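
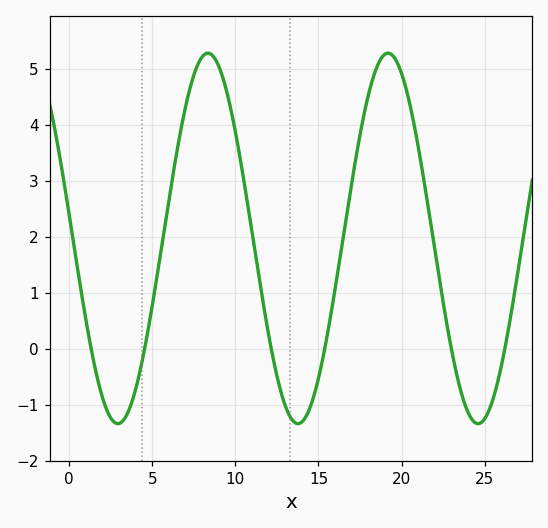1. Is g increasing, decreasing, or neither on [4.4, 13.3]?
neither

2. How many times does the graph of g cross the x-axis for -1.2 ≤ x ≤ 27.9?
6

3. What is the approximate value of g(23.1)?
-0.2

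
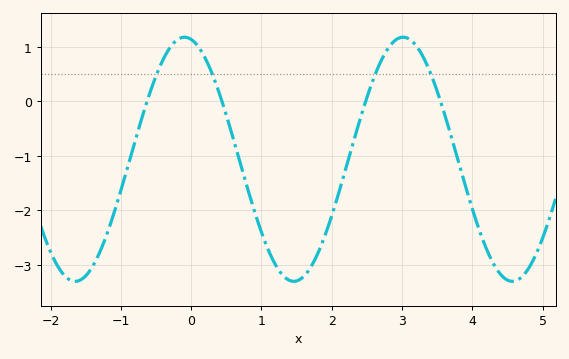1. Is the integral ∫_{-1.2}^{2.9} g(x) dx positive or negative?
negative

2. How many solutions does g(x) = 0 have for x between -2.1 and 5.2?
4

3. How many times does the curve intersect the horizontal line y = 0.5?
4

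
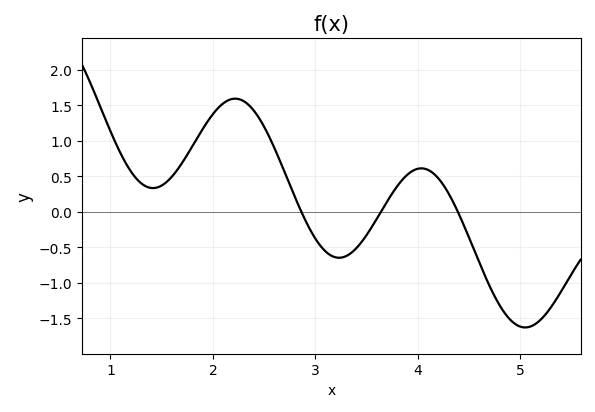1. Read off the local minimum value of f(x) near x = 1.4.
0.334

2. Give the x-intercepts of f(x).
2.86, 3.64, 4.39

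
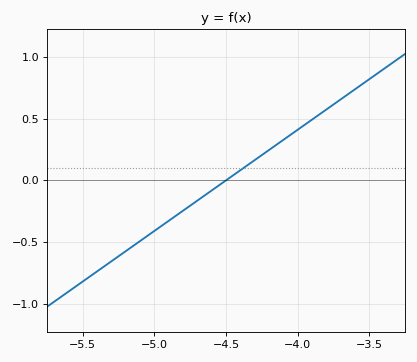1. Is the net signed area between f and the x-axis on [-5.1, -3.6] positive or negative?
positive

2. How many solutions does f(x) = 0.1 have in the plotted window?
1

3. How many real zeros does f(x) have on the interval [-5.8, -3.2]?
1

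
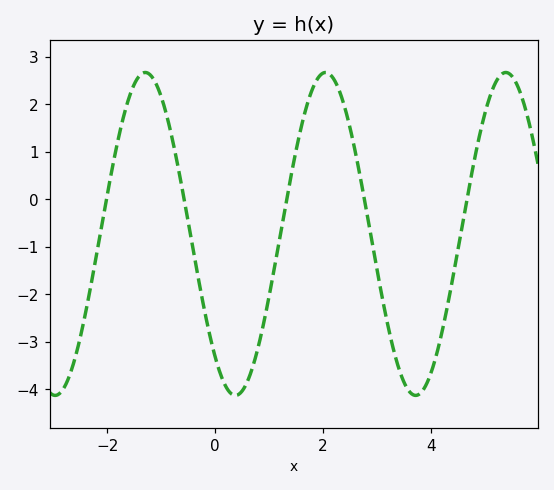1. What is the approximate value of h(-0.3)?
-1.75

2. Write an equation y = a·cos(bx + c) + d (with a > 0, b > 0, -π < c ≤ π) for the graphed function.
y = 3.4cos(1.88x + 2.44) - 0.73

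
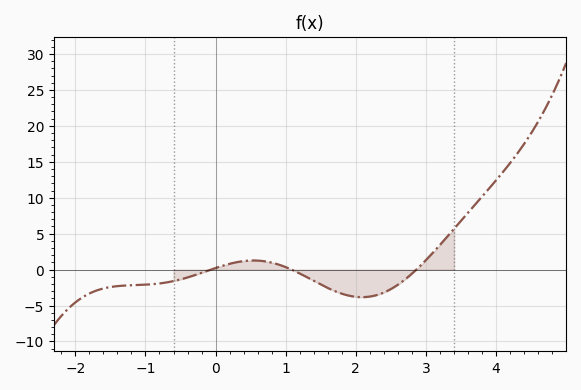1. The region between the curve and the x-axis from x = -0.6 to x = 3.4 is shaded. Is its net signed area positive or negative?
negative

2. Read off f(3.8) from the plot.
10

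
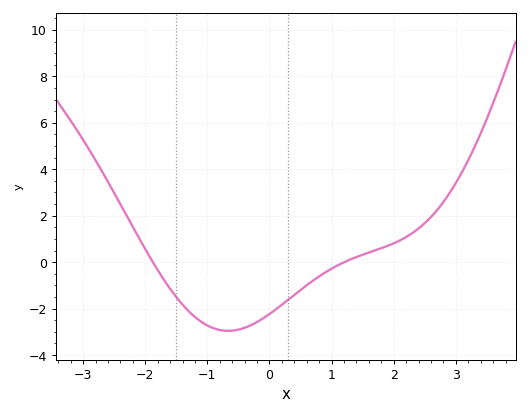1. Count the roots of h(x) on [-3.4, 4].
2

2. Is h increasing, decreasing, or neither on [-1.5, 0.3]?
neither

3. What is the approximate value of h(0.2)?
-1.83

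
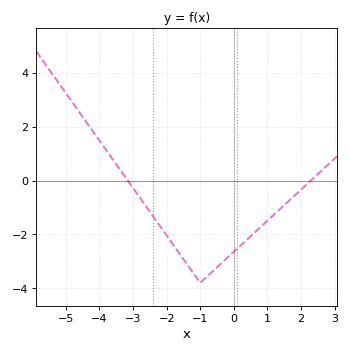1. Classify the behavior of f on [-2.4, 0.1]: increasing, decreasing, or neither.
neither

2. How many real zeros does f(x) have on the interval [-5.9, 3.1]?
2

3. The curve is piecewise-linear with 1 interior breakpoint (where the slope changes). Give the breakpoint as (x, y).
(-1, -3.8)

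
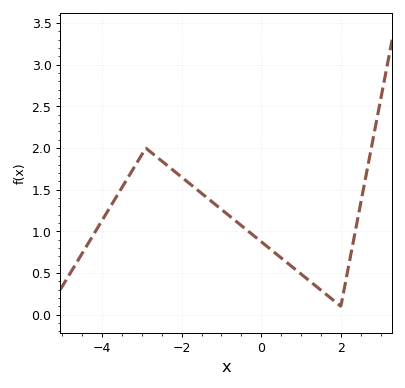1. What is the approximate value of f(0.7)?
0.604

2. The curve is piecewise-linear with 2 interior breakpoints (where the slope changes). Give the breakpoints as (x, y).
(-2.9, 2); (2, 0.1)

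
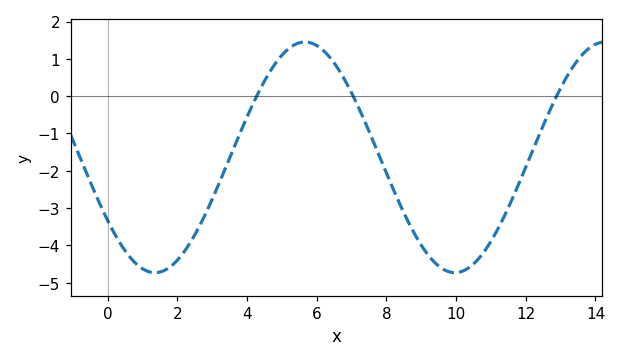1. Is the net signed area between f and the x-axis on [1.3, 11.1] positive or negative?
negative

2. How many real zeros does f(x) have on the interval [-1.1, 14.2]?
3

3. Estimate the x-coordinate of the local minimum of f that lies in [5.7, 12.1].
9.97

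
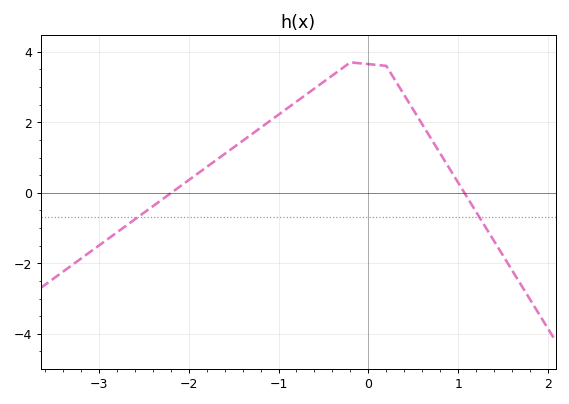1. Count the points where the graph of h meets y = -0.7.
2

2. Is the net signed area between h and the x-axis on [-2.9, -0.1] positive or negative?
positive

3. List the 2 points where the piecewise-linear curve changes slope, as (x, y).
(-0.2, 3.7); (0.2, 3.6)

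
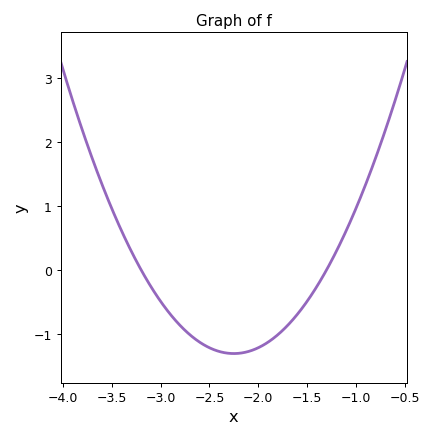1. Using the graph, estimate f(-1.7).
-0.87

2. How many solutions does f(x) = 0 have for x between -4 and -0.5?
2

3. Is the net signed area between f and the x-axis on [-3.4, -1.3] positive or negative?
negative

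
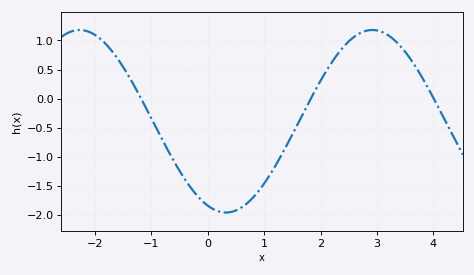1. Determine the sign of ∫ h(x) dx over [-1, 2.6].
negative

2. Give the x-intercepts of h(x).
-1.2, 1.8, 4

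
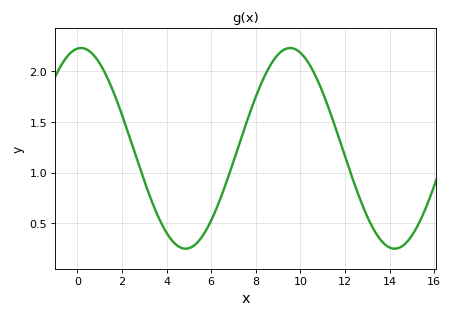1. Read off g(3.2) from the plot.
0.798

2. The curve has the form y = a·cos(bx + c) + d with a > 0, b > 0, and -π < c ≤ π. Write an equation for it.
y = 0.99cos(0.67x - 0.11) + 1.24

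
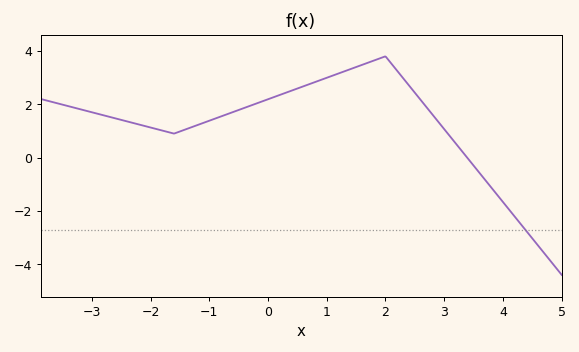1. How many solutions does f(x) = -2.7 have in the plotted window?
1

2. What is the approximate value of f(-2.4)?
1.36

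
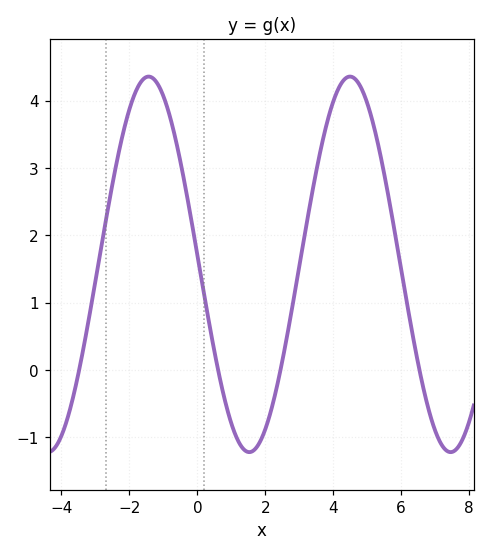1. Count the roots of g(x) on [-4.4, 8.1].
4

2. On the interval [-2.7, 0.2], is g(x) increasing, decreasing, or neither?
neither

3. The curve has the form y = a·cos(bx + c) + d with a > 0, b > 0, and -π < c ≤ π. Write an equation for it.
y = 2.79cos(1.06x + 1.52) + 1.57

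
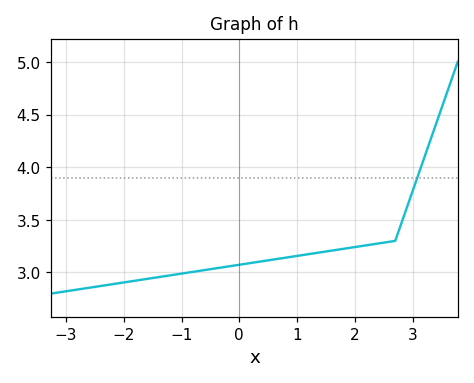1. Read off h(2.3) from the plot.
3.27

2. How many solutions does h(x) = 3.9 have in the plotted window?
1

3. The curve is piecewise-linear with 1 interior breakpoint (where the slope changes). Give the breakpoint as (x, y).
(2.7, 3.3)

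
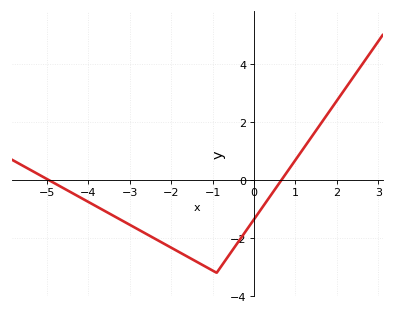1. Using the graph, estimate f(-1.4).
-2.8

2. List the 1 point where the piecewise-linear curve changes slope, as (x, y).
(-0.9, -3.2)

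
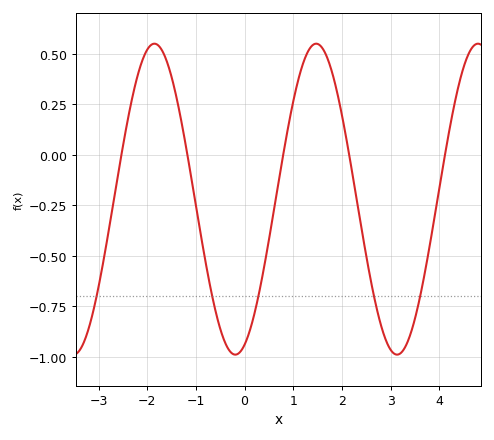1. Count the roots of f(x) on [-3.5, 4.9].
5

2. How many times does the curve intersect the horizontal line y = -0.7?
5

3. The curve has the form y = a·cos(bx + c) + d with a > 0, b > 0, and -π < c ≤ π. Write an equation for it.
y = 0.77cos(1.89x - 2.78) - 0.22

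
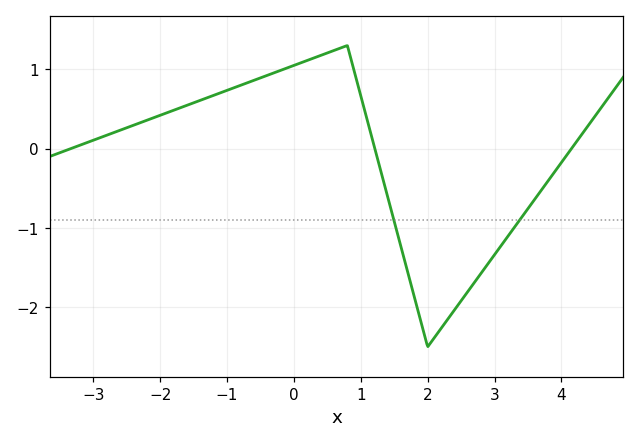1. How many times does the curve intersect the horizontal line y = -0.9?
2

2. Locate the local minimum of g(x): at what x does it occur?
2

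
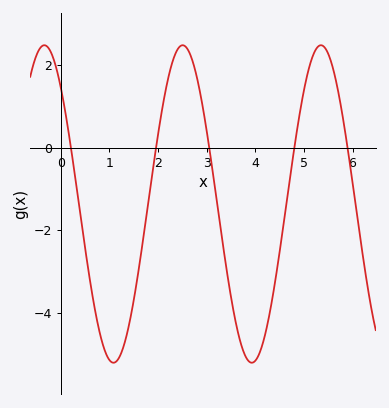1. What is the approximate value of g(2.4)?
2.37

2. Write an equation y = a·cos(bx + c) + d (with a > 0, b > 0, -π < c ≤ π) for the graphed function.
y = 3.84cos(2.21x + 0.74) - 1.36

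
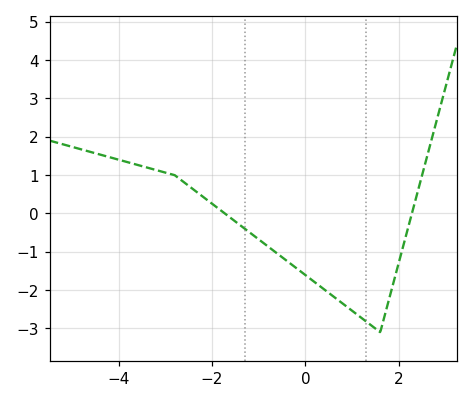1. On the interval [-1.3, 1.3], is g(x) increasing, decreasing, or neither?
decreasing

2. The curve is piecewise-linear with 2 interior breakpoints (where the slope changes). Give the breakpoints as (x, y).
(-2.8, 1); (1.6, -3.1)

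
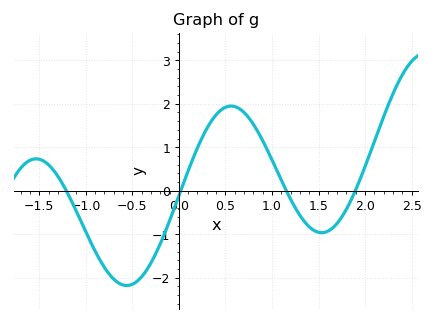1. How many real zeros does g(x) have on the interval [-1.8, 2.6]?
4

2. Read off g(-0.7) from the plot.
-2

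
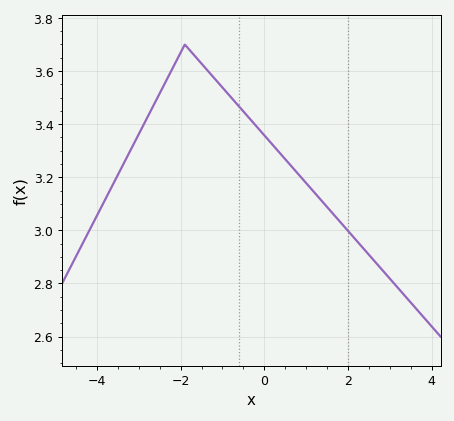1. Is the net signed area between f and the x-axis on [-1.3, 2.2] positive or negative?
positive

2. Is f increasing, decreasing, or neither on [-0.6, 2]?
decreasing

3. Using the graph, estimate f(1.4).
3.11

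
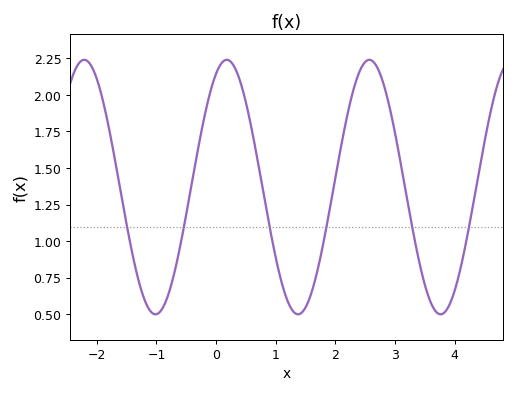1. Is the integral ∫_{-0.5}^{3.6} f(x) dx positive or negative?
positive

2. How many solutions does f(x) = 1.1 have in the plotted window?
6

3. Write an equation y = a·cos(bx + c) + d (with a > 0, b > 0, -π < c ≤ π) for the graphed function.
y = 0.87cos(2.63x - 0.47) + 1.37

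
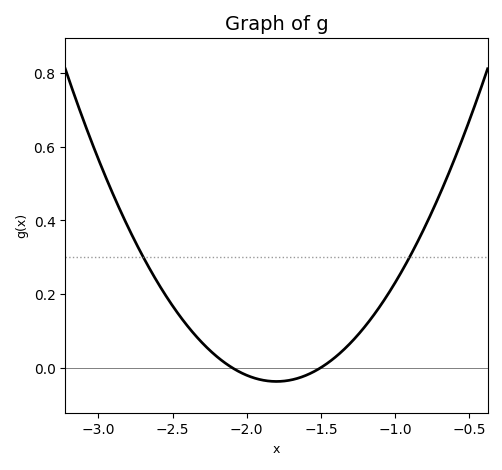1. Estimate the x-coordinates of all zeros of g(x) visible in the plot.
-2.1, -1.5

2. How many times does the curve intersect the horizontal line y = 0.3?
2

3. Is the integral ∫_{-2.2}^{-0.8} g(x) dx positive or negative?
positive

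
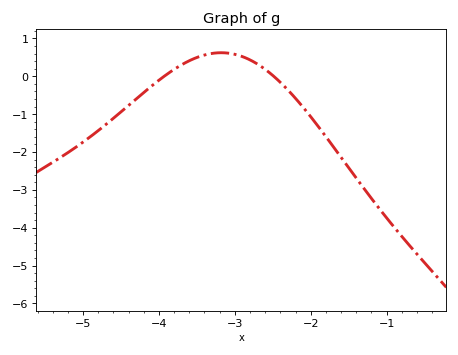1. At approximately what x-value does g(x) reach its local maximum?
-3.2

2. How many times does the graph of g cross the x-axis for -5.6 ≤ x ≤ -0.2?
2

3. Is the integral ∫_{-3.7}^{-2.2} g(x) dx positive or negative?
positive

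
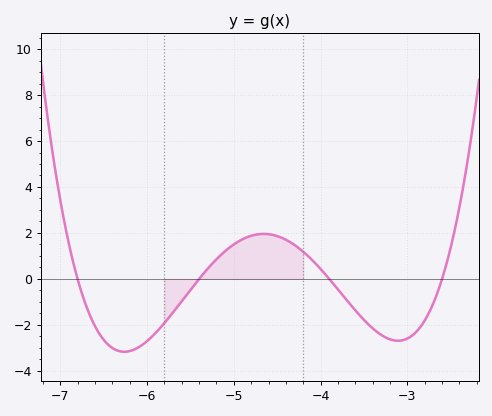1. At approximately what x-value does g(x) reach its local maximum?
-4.65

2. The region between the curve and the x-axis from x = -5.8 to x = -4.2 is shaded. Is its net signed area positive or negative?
positive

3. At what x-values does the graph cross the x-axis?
-6.8, -5.4, -3.9, -2.6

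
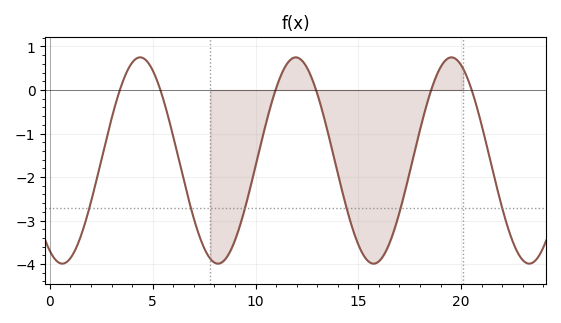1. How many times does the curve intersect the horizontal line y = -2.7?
6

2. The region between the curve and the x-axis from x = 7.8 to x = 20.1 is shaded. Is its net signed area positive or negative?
negative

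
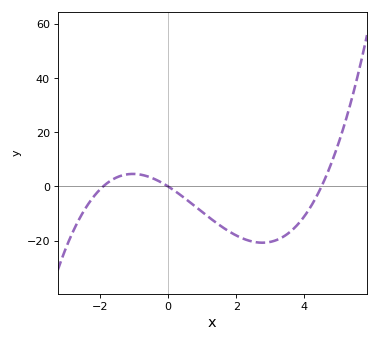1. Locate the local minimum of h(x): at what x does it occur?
2.76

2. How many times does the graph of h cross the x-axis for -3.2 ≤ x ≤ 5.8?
3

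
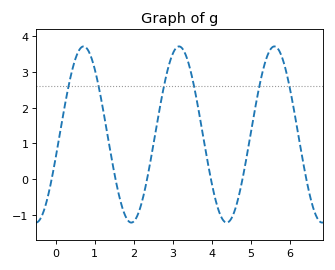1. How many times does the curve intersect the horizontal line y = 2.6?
6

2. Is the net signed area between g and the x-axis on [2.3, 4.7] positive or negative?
positive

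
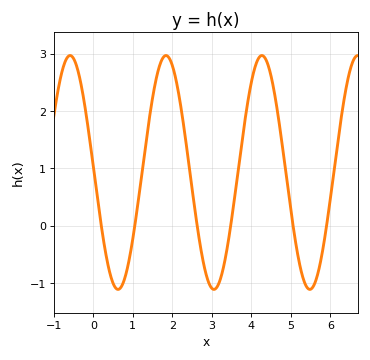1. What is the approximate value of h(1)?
-0.2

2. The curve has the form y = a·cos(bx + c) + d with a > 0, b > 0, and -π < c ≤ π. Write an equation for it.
y = 2.04cos(2.6x + 1.5) + 0.93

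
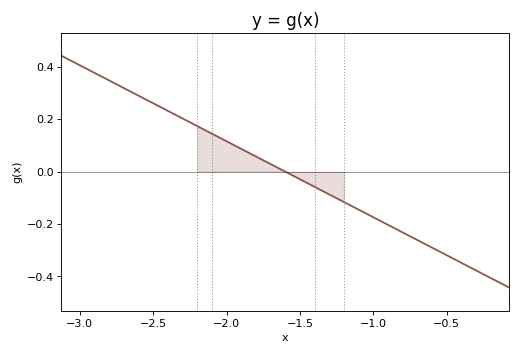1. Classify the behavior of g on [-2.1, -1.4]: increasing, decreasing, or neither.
decreasing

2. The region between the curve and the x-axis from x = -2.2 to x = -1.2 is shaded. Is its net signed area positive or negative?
positive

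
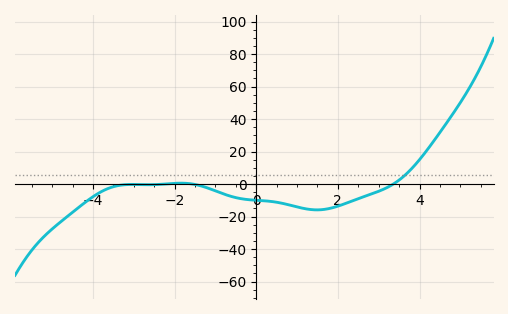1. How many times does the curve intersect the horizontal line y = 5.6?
1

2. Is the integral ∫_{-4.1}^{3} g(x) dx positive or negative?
negative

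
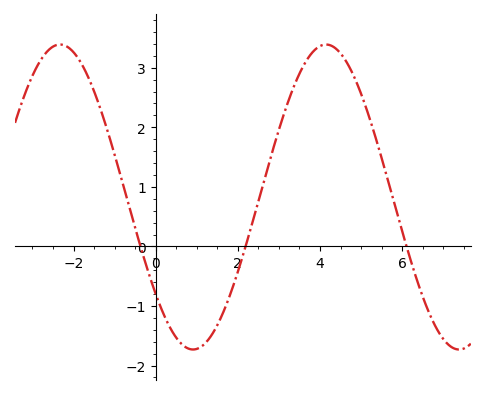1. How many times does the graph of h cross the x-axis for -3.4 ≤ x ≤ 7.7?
3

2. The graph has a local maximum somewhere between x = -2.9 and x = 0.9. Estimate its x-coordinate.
-2.4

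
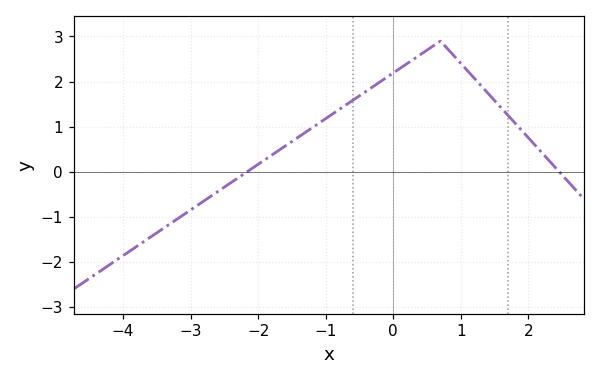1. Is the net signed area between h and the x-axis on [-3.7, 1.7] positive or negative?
positive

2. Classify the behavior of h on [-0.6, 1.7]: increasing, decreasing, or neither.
neither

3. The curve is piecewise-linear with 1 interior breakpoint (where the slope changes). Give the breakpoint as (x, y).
(0.7, 2.9)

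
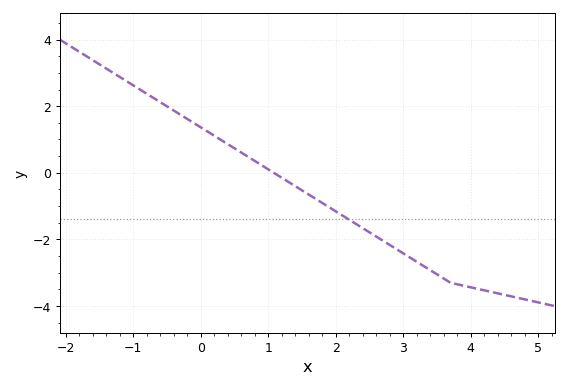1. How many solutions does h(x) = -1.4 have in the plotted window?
1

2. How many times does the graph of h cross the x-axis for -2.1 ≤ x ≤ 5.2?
1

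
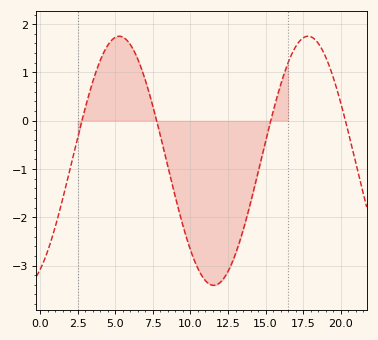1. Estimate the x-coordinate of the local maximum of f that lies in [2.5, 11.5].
5.26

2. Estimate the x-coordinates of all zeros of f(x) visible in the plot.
2.78, 7.75, 15.3, 20.3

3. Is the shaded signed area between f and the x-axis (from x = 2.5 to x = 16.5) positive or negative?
negative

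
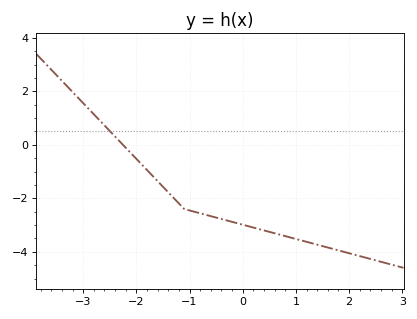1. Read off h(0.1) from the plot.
-3.04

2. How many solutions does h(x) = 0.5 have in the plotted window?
1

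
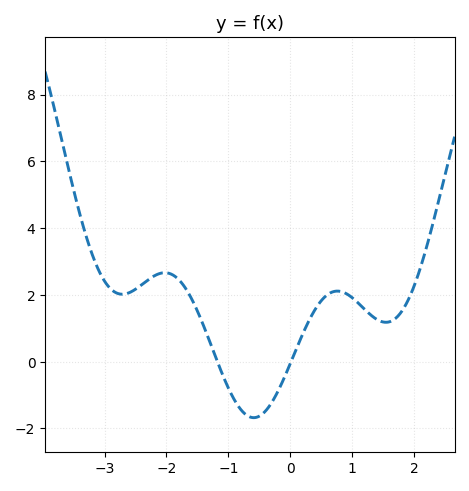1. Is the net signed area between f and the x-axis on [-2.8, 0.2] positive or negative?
positive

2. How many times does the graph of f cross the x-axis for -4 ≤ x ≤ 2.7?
2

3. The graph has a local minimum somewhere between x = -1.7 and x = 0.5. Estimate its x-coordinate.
-0.6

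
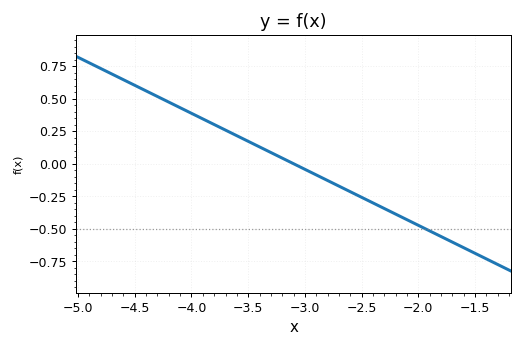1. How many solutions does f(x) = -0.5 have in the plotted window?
1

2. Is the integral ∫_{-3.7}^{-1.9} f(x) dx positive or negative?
negative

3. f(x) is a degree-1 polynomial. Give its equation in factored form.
y = -0.43(x + 3.1)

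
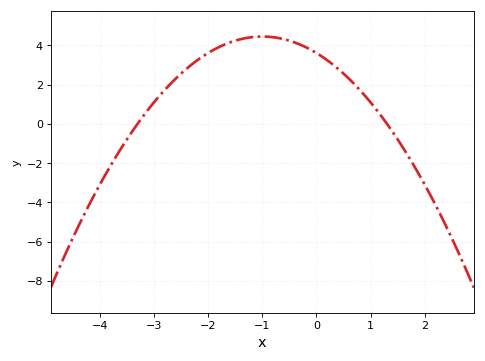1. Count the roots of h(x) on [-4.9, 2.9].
2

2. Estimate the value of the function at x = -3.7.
-1.68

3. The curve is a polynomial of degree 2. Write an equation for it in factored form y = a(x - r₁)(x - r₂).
y = -0.84(x + 3.3)(x - 1.3)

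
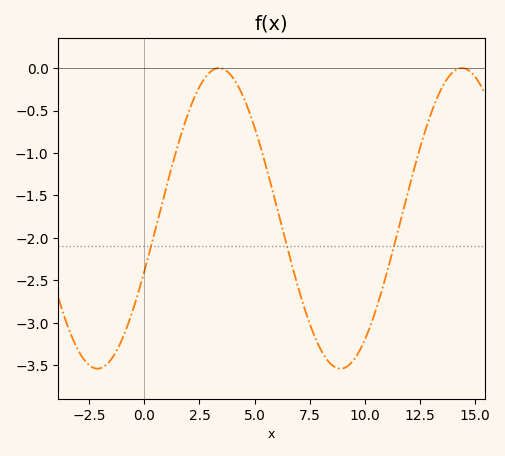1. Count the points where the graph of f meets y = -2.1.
3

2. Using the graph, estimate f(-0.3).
-2.67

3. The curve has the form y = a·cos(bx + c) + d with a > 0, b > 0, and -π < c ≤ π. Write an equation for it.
y = 1.77cos(0.57x - 1.93) - 1.77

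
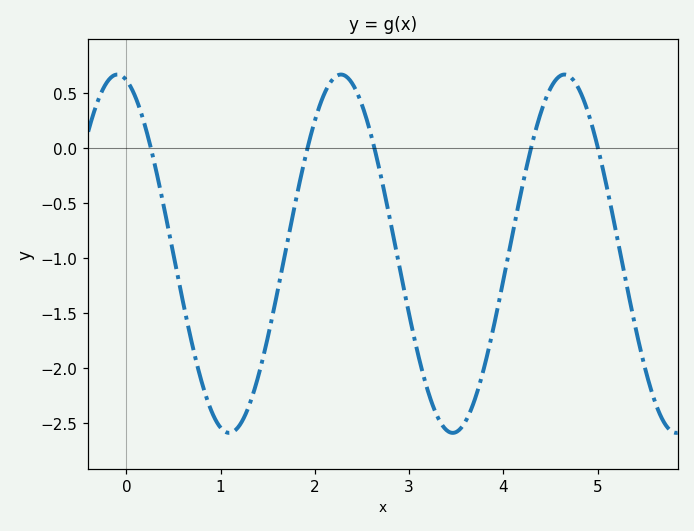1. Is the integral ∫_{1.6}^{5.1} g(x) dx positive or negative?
negative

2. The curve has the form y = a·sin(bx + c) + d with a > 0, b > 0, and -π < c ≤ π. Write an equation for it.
y = 1.63sin(2.6x + 1.8) - 0.96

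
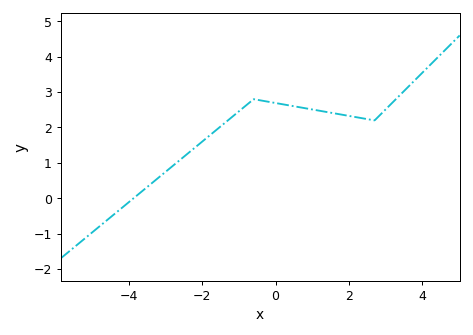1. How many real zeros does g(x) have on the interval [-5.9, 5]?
1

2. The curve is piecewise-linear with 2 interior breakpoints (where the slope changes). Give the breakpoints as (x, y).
(-0.6, 2.8); (2.7, 2.2)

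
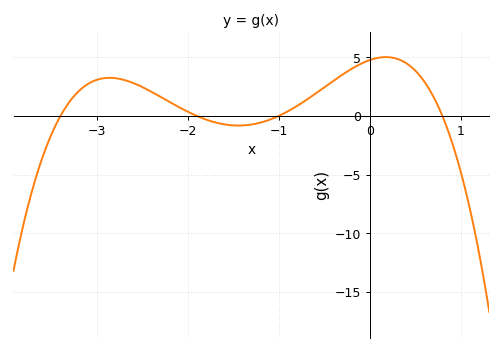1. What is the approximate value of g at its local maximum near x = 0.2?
5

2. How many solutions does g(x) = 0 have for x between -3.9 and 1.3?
4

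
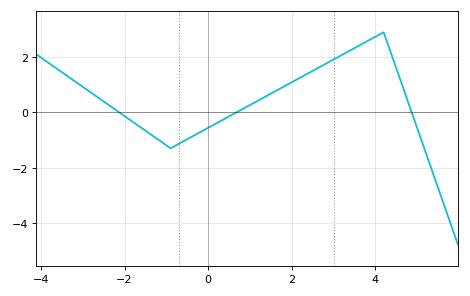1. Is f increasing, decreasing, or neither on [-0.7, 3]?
increasing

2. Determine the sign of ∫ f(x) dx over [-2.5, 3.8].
positive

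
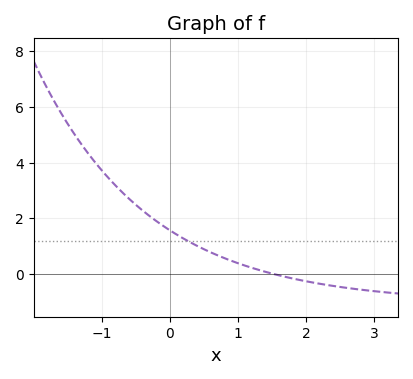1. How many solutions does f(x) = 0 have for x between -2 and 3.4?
1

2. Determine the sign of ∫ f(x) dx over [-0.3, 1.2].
positive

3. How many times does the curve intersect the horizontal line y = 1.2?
1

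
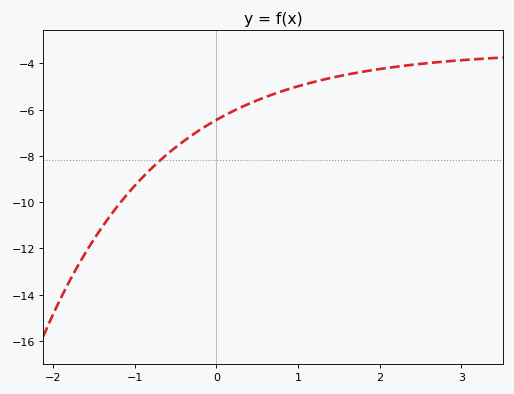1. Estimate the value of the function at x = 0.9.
-5.2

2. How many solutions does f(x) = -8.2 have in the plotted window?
1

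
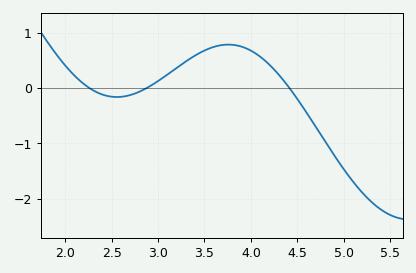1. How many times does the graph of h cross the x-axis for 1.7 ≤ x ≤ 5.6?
3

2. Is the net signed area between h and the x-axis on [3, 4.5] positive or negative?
positive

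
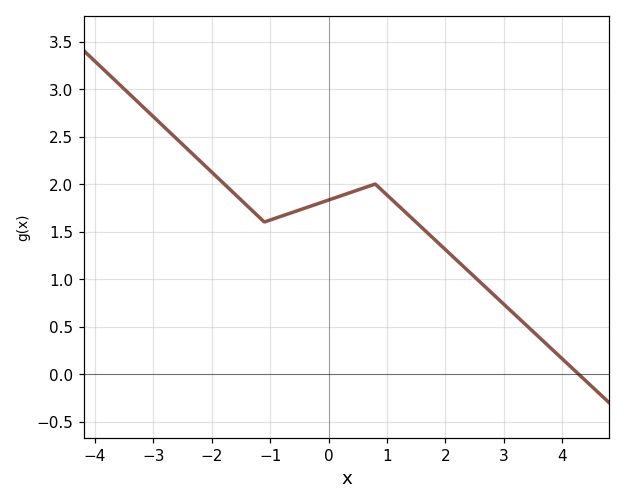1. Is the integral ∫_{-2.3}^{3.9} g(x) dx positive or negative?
positive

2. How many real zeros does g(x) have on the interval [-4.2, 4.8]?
1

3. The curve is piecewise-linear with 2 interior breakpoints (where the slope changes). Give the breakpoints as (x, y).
(-1.1, 1.6); (0.8, 2)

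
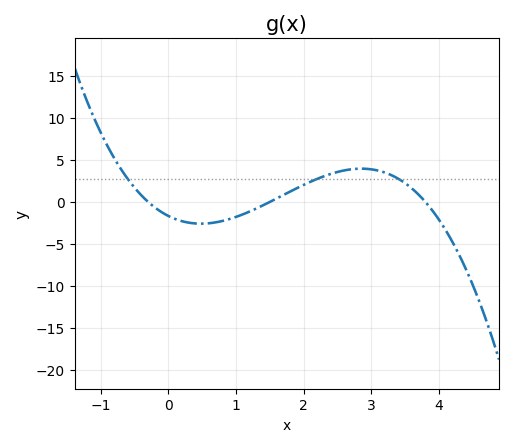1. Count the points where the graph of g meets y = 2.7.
3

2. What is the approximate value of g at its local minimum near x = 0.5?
-2.5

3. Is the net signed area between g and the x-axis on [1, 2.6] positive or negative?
positive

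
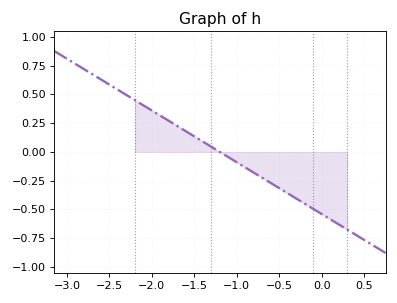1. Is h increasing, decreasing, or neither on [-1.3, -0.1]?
decreasing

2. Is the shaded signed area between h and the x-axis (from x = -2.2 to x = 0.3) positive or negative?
negative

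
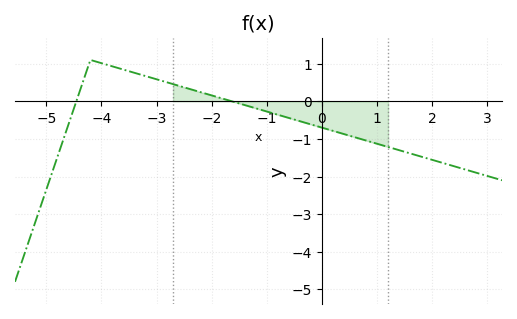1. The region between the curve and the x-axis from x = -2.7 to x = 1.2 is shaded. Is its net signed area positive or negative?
negative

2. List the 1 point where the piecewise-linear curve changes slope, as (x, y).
(-4.2, 1.1)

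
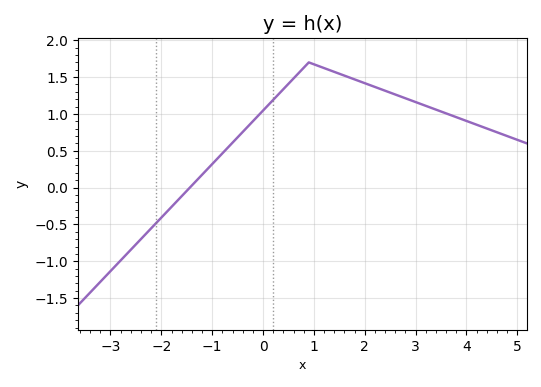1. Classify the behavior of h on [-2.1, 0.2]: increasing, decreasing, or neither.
increasing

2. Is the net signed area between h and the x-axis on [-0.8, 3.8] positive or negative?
positive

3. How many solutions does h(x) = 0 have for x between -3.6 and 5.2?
1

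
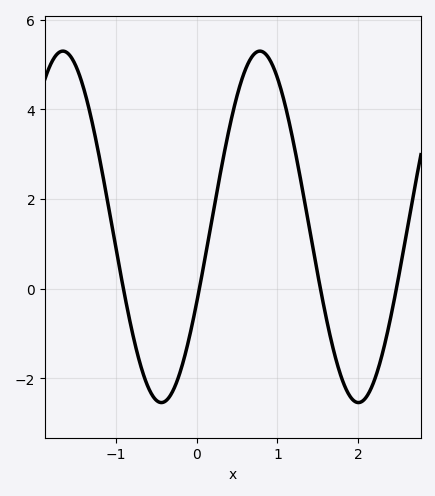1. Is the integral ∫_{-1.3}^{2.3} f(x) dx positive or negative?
positive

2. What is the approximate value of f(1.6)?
-0.626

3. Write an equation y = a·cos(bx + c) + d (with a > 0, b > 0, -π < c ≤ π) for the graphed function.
y = 3.92cos(2.58x - 2.02) + 1.38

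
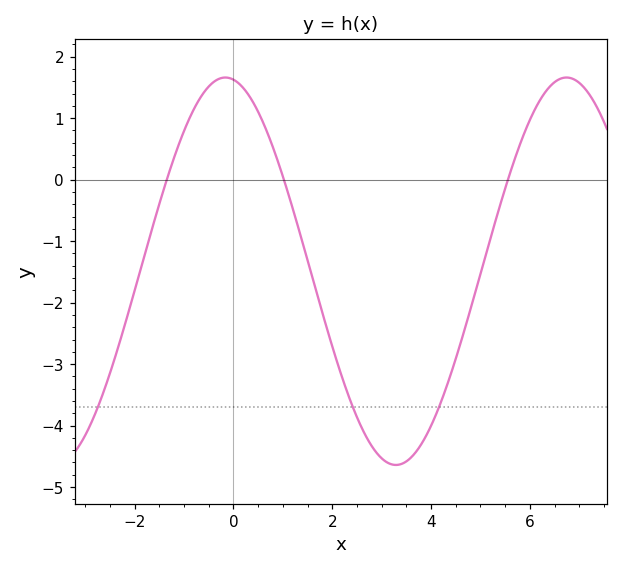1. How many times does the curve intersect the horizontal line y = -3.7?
3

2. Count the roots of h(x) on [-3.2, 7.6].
3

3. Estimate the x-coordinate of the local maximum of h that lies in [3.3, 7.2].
6.74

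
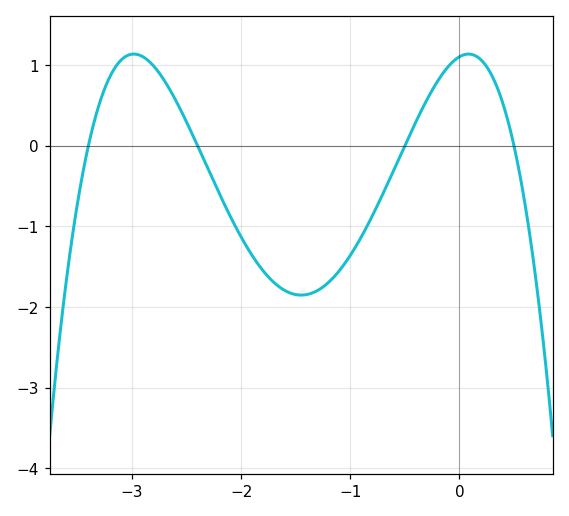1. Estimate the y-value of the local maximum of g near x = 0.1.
1.1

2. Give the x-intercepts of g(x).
-3.4, -2.4, -0.5, 0.5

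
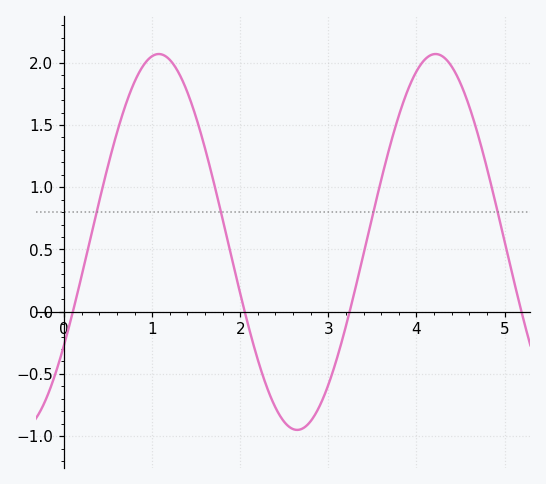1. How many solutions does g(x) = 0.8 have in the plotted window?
4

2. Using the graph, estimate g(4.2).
2.07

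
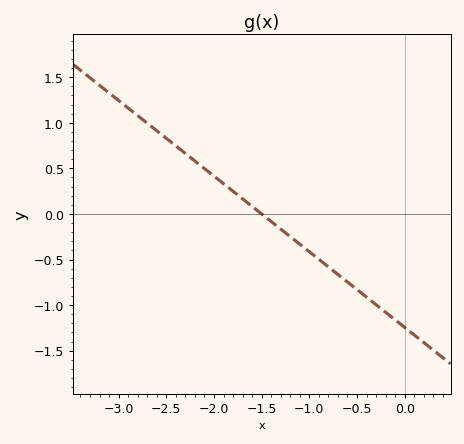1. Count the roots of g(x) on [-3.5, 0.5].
1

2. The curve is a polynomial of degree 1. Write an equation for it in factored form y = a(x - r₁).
y = -0.83(x + 1.5)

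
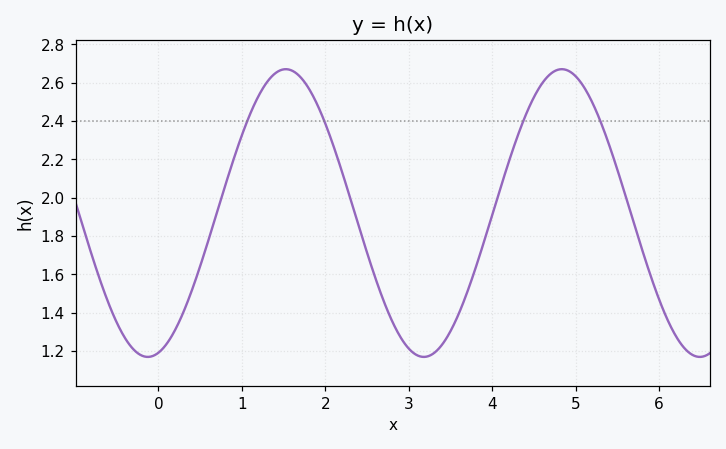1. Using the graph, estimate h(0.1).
1.24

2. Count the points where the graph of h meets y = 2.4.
4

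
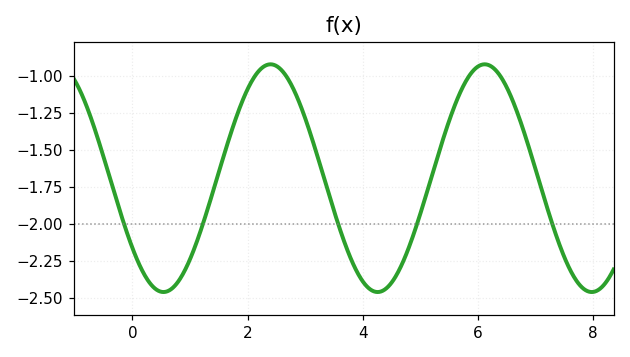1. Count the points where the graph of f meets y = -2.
5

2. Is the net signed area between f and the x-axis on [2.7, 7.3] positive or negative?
negative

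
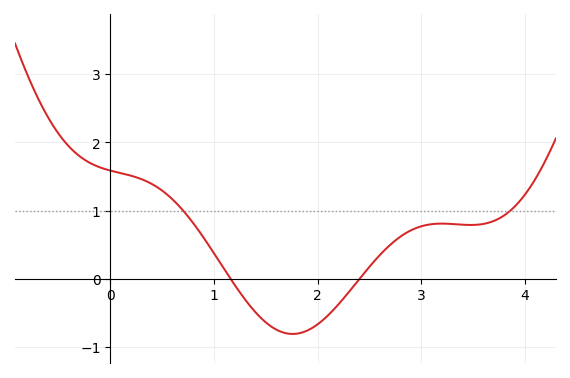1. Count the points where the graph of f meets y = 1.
2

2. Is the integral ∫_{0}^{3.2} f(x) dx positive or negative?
positive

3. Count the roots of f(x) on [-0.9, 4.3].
2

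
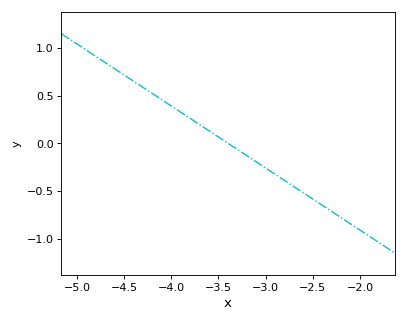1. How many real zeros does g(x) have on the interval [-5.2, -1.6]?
1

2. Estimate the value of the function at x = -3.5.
0.05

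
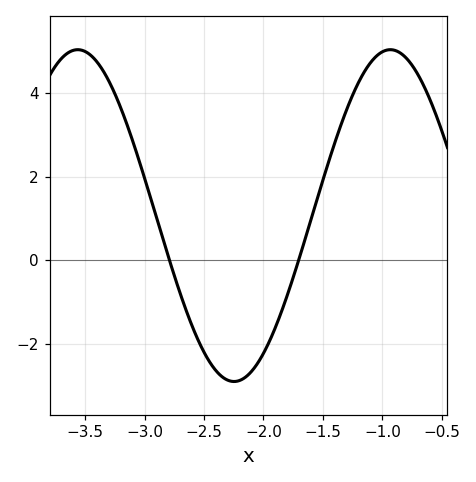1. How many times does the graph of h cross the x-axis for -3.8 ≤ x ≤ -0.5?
2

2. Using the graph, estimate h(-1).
5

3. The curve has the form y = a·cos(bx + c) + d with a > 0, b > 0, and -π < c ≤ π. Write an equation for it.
y = 3.98cos(2.4x + 2.2) + 1.07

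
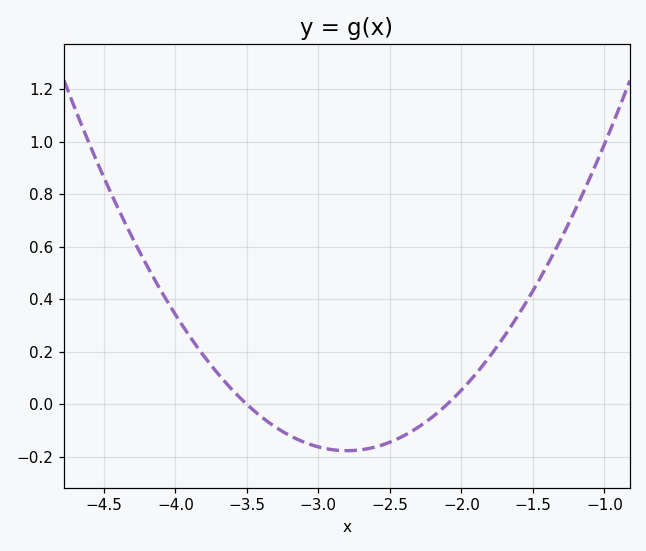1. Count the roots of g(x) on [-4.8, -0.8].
2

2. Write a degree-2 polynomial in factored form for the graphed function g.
y = 0.36(x + 3.5)(x + 2.1)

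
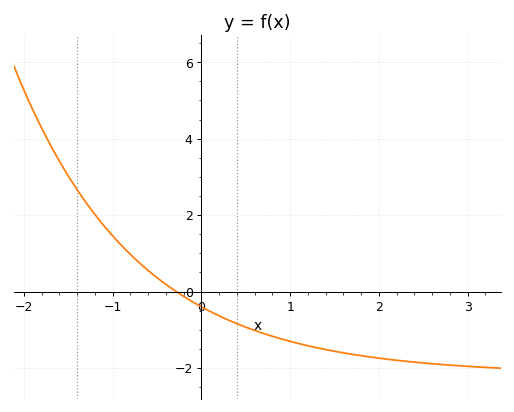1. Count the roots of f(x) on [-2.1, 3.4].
1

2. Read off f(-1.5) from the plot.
3.02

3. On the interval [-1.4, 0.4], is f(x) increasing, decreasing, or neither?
decreasing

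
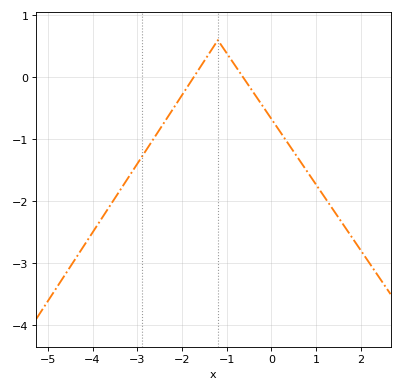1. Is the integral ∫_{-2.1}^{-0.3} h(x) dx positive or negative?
positive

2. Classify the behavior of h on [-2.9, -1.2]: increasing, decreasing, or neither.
increasing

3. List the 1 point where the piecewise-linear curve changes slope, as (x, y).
(-1.2, 0.6)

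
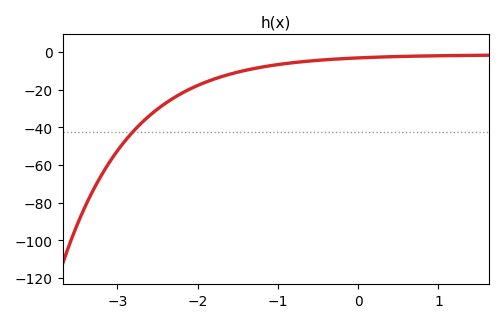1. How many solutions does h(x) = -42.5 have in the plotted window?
1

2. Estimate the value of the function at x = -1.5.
-10.7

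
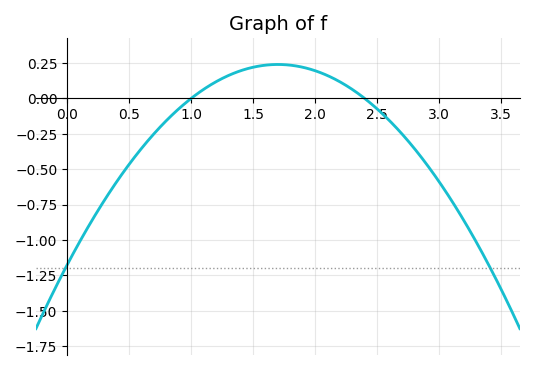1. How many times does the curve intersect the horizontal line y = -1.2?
2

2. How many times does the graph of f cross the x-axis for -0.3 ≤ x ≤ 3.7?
2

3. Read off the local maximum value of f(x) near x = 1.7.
0.24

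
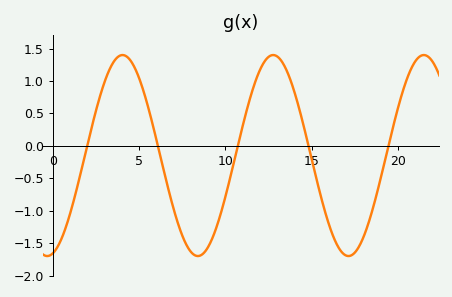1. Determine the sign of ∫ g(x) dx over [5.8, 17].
negative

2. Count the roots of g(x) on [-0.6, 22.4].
5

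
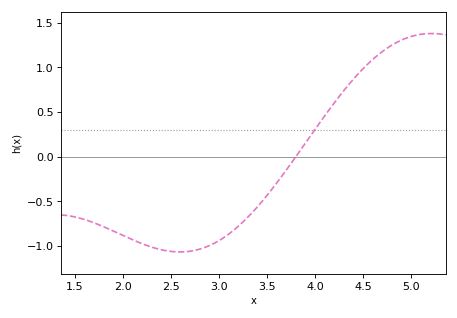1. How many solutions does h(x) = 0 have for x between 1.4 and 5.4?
1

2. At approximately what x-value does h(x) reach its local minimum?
2.6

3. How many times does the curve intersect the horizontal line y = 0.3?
1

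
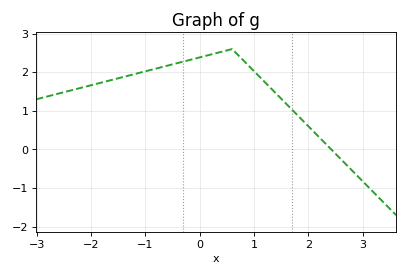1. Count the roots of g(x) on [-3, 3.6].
1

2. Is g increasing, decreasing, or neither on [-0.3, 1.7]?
neither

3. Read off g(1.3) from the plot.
1.6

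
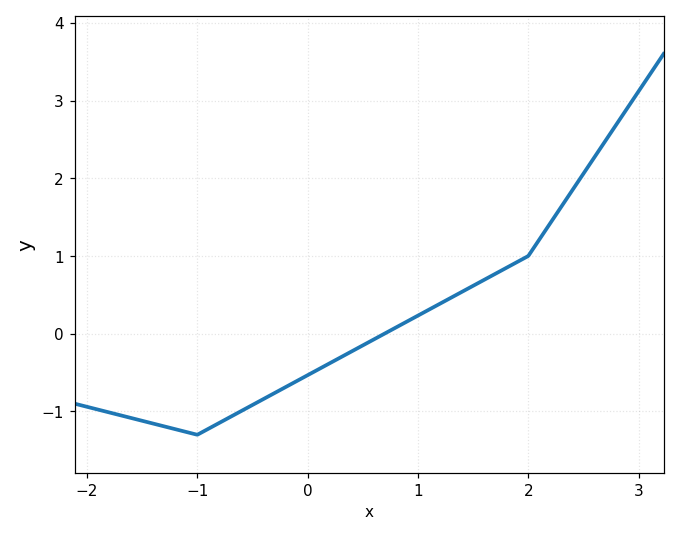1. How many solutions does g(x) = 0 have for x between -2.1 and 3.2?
1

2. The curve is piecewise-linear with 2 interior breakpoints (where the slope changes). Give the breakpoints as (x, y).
(-1, -1.3); (2, 1)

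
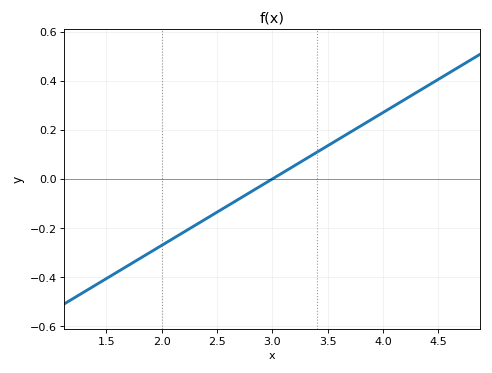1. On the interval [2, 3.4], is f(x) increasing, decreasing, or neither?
increasing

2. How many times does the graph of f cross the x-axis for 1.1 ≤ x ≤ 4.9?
1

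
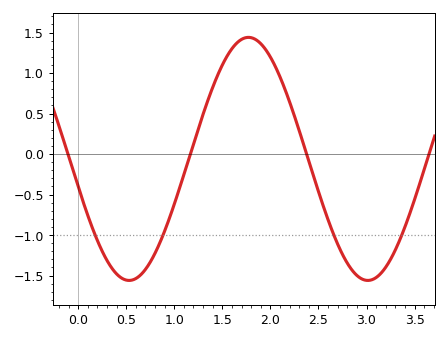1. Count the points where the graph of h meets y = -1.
4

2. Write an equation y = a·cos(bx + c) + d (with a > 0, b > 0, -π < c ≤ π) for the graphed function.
y = 1.5cos(2.5x + 1.8) - 0.06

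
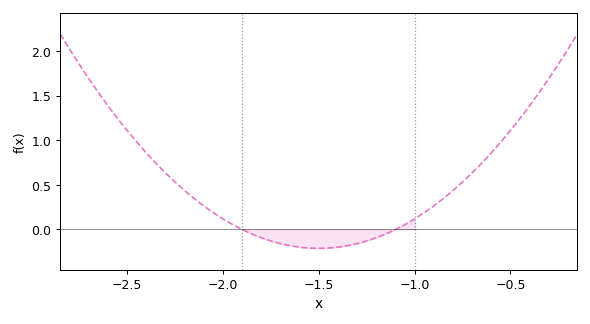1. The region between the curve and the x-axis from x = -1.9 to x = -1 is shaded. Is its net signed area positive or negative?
negative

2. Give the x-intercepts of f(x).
-1.9, -1.1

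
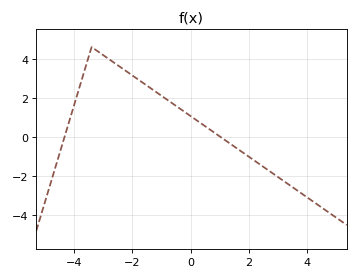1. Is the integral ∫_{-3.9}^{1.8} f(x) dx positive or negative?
positive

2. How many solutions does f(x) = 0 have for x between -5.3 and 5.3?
2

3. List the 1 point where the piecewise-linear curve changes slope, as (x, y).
(-3.4, 4.6)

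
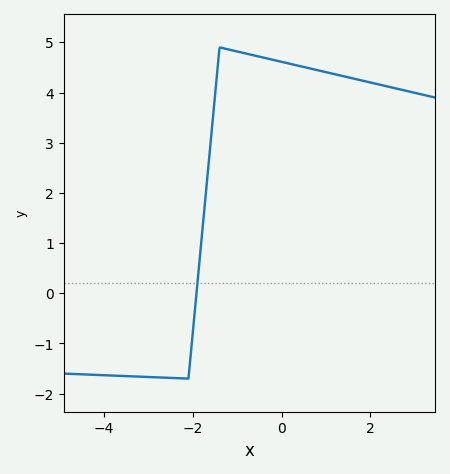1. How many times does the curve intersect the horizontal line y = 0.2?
1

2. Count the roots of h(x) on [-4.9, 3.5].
1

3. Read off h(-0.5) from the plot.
4.71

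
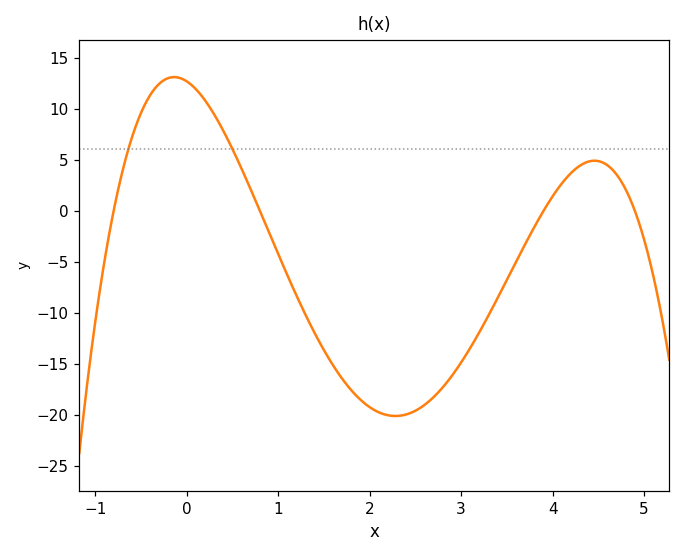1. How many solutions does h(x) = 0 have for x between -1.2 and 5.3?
4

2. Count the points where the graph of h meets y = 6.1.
2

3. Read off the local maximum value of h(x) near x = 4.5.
4.93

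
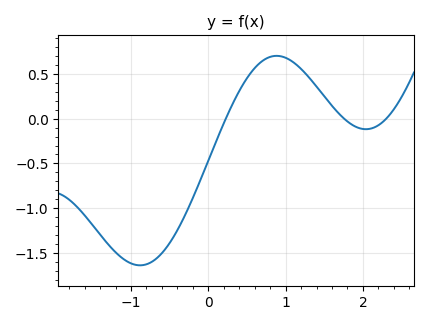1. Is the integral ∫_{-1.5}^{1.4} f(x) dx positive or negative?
negative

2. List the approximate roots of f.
0.2, 1.8, 2.3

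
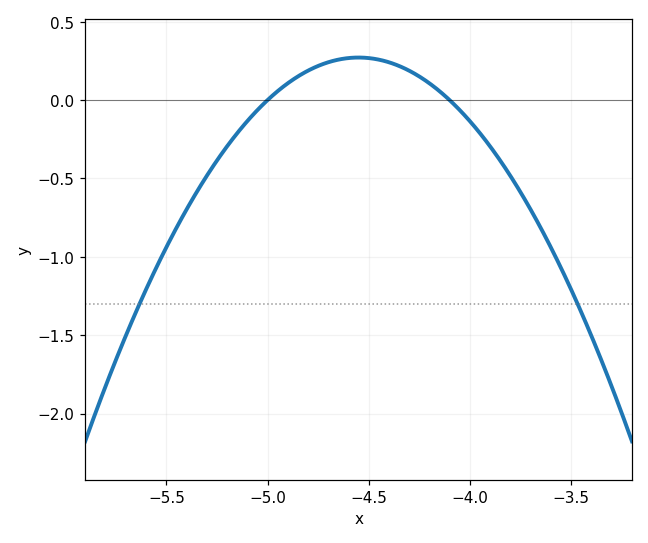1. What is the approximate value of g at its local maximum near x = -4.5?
0.25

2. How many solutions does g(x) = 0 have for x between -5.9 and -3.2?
2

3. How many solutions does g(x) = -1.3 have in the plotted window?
2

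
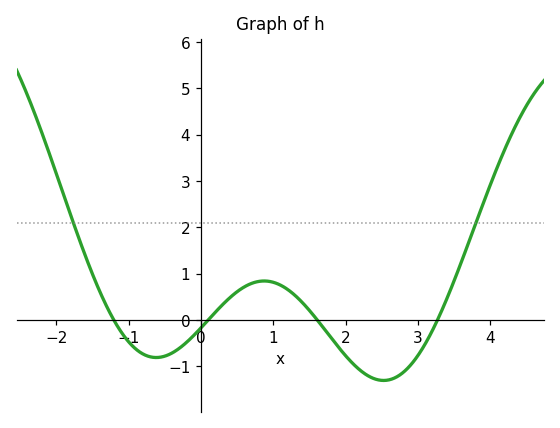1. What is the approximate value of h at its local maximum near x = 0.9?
0.8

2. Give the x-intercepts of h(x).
-1.2, 0.1, 1.6, 3.3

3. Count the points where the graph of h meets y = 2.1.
2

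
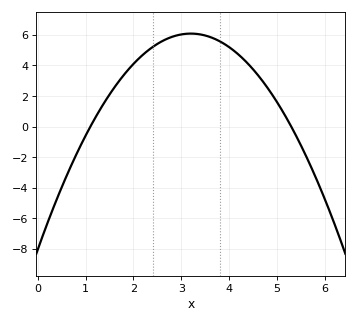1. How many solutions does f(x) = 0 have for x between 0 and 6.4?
2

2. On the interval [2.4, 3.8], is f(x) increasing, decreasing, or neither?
neither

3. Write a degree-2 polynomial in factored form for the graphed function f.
y = -1.38(x - 1.1)(x - 5.3)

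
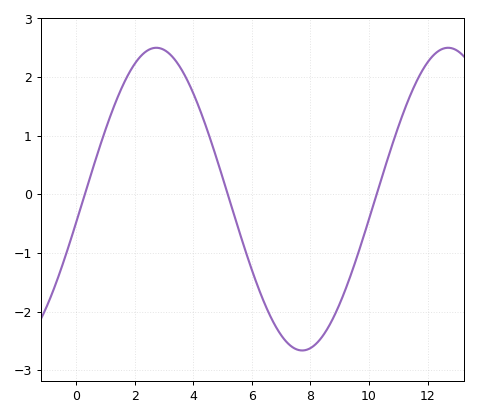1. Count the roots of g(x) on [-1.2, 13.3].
3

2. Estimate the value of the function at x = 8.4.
-2.43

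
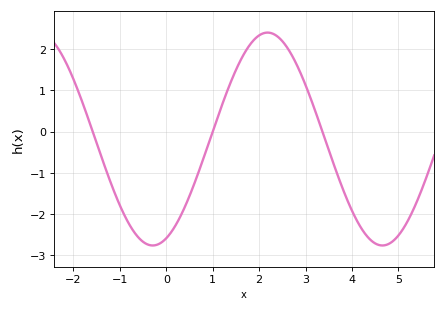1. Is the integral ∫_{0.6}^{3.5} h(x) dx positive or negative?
positive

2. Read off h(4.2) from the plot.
-2.3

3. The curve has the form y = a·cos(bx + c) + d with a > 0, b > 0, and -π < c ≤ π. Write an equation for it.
y = 2.58cos(1.3x - 2.8) - 0.18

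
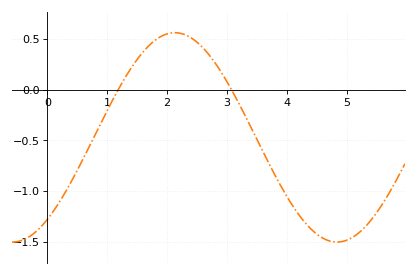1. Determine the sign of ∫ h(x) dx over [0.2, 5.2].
negative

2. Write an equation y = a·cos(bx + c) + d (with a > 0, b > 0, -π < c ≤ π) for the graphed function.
y = 1.03cos(1.2x - 2.5) - 0.47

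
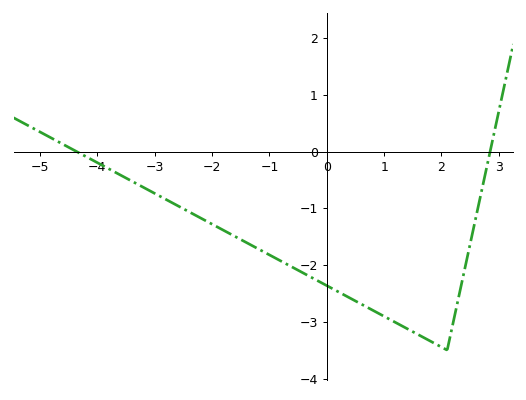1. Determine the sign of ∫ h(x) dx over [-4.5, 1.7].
negative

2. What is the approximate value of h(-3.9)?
-0.247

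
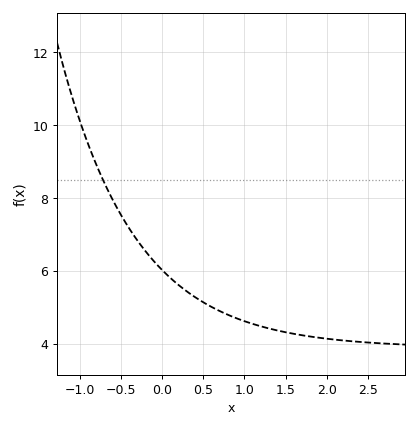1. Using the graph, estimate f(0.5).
5.2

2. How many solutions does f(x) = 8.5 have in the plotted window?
1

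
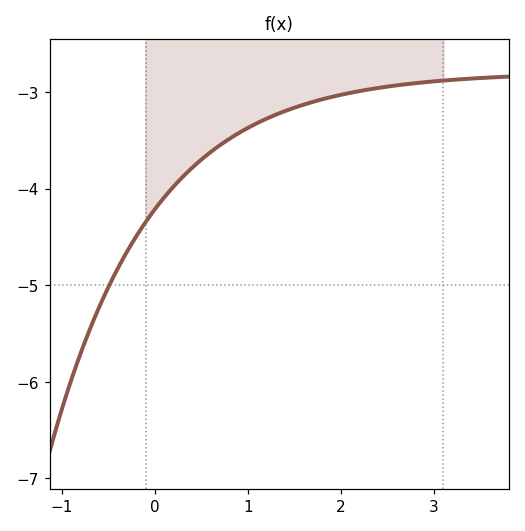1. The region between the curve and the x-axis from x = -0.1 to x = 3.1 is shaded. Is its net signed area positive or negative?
negative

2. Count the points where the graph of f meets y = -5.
1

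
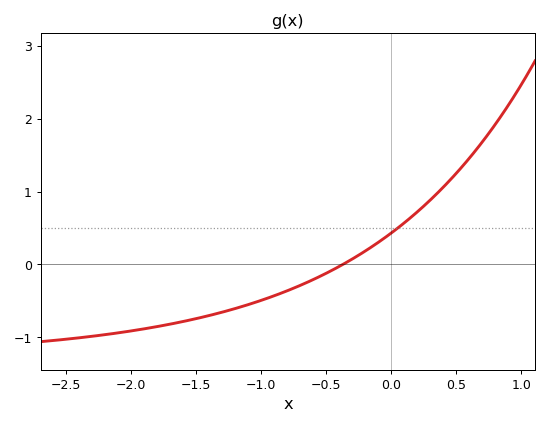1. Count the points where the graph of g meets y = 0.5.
1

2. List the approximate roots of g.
-0.372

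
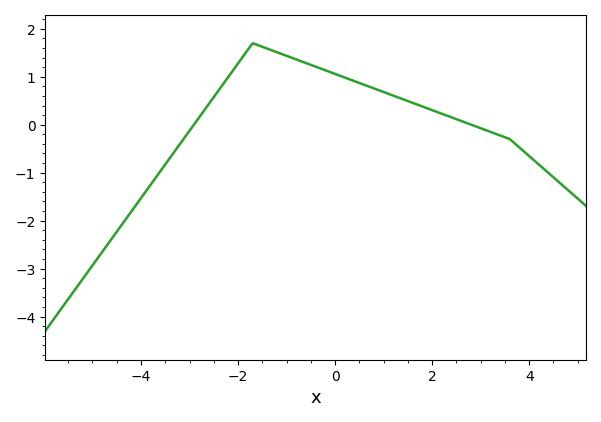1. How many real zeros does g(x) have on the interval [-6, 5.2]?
2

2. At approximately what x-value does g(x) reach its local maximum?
-1.6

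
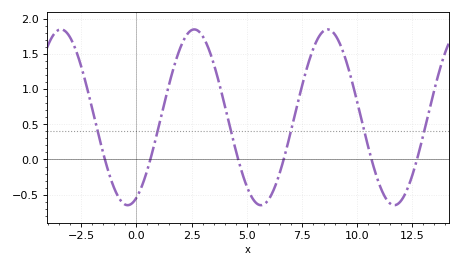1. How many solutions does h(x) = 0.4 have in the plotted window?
6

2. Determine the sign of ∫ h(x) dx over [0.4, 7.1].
positive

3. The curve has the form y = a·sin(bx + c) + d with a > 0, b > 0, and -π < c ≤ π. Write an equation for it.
y = 1.25sin(1x - 1.2) + 0.6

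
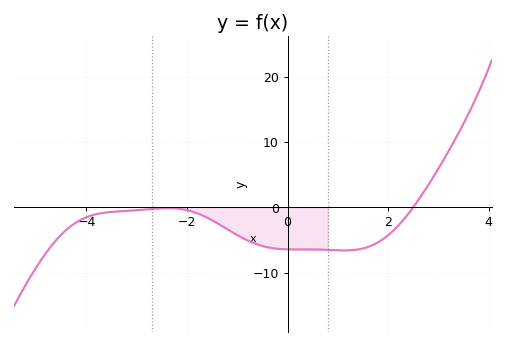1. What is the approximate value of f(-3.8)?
-1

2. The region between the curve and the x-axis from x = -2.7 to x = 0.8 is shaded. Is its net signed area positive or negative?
negative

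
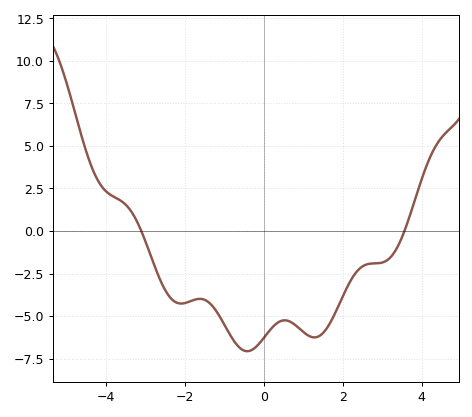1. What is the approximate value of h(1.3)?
-6.5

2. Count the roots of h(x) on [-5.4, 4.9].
2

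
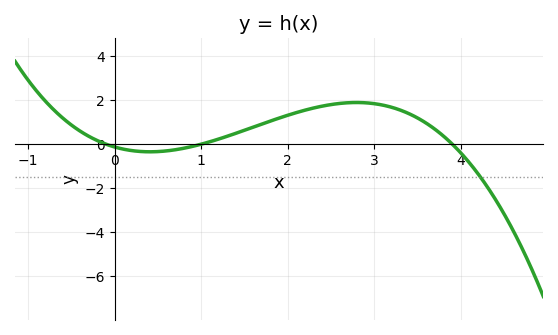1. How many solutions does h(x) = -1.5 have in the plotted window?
1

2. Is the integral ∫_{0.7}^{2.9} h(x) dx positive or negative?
positive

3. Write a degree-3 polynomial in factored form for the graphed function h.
y = -0.33(x + 0.1)(x - 1)(x - 3.9)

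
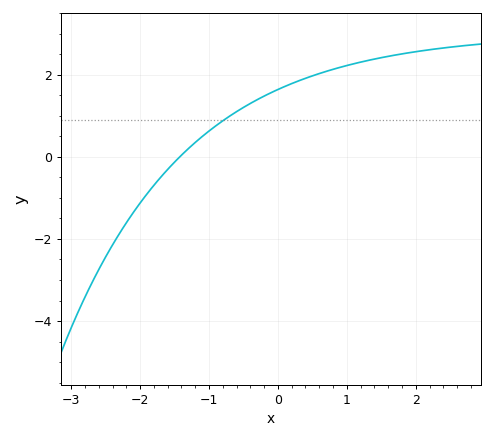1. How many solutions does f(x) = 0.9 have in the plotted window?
1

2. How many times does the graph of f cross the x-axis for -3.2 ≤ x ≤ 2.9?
1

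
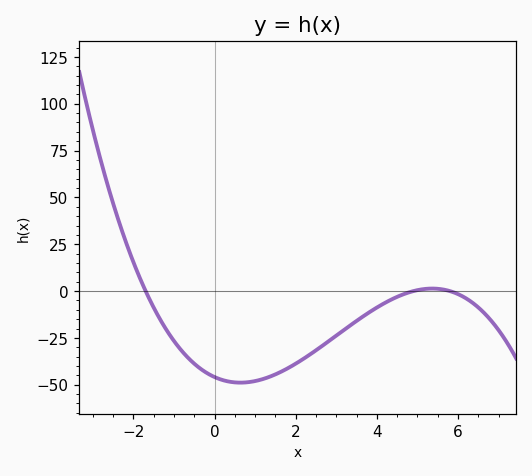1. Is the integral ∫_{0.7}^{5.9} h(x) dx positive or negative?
negative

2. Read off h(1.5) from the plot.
-44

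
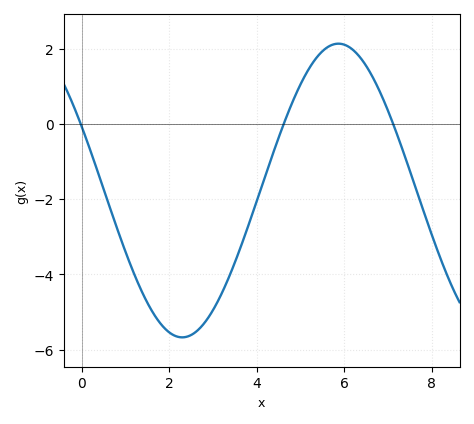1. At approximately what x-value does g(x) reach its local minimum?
2.3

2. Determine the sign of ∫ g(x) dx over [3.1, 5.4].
negative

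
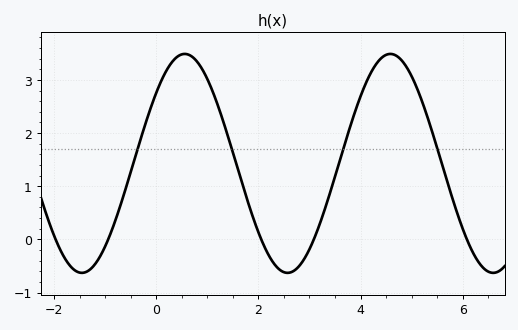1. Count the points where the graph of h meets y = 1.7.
4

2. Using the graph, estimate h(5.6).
1.4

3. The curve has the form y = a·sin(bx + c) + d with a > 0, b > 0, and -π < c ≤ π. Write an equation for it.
y = 2.06sin(1.6x + 0.7) + 1.43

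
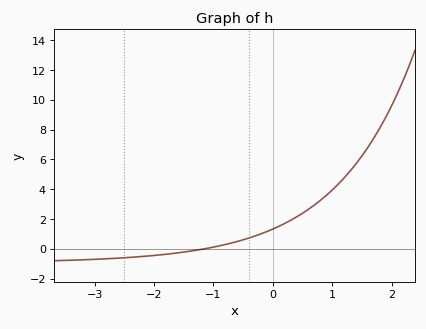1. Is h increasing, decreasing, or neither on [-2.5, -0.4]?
increasing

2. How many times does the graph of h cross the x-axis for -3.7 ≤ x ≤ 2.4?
1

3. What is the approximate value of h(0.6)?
2.6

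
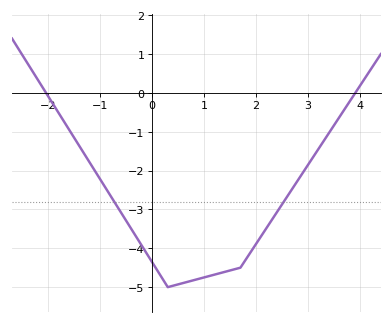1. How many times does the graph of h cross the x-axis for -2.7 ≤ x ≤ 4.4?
2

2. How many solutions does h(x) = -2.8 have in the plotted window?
2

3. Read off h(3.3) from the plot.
-1.2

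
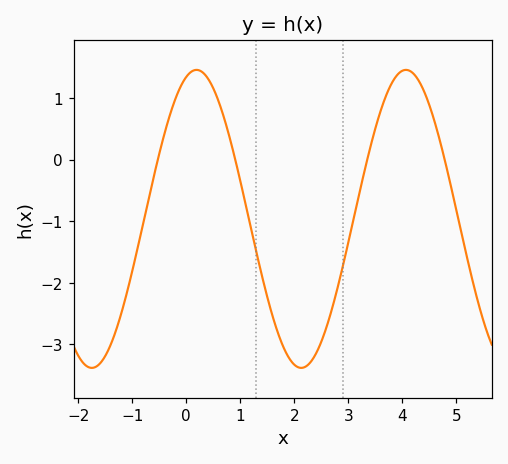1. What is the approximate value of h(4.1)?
1.46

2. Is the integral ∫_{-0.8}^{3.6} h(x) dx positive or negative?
negative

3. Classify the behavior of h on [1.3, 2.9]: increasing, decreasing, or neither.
neither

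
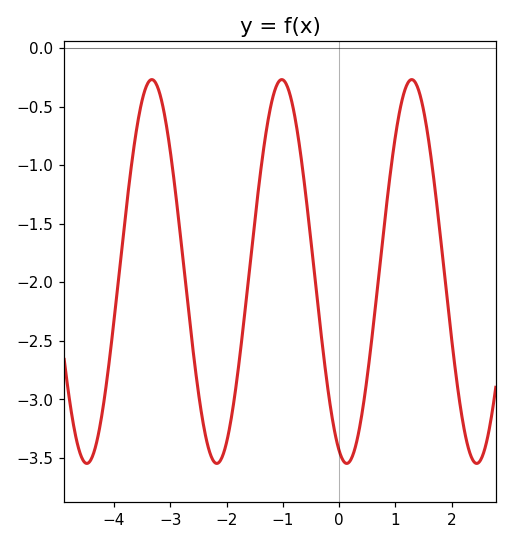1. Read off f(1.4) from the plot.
-0.341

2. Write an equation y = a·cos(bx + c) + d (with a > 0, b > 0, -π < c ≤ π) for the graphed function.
y = 1.64cos(2.72x + 2.77) - 1.91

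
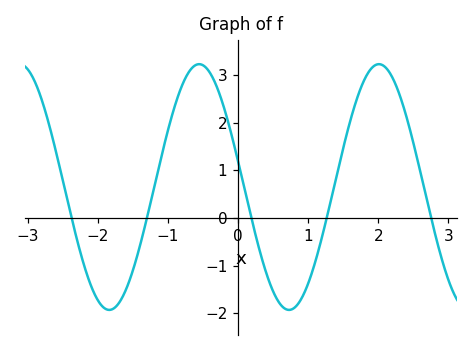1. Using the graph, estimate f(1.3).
0.218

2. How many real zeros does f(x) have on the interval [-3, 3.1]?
5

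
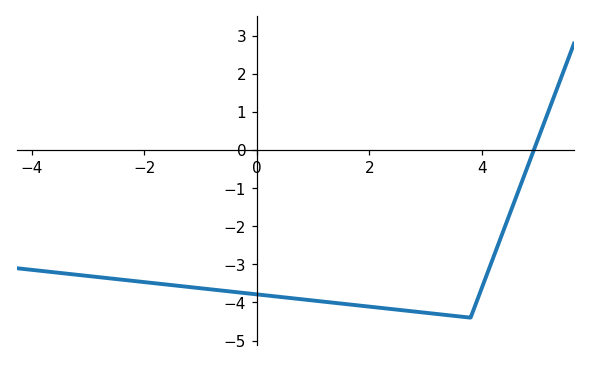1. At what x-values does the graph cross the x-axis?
4.92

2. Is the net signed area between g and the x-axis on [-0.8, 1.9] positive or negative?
negative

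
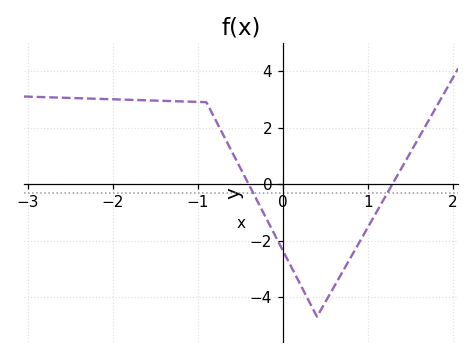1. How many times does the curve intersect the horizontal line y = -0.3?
2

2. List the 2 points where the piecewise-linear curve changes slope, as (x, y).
(-0.9, 2.9); (0.4, -4.7)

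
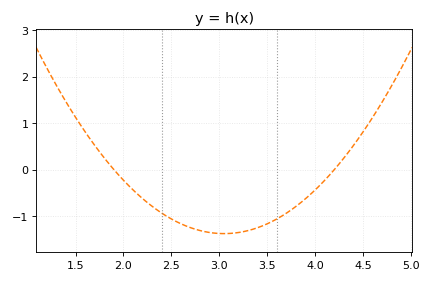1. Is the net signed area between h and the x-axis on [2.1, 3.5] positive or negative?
negative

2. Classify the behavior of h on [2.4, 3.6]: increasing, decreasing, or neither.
neither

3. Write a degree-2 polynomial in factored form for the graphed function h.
y = 1.04(x - 1.9)(x - 4.2)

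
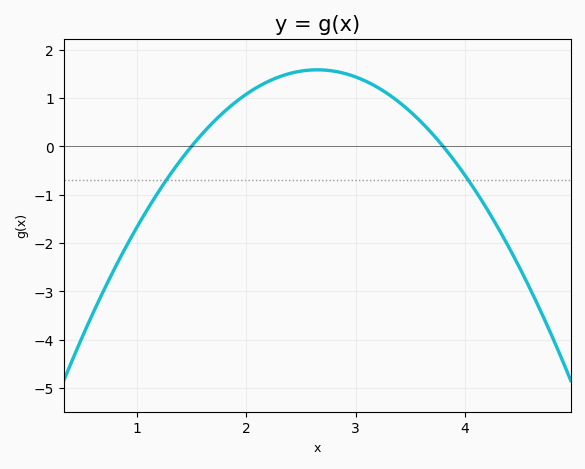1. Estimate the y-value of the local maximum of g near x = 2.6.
1.6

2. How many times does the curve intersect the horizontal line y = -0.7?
2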